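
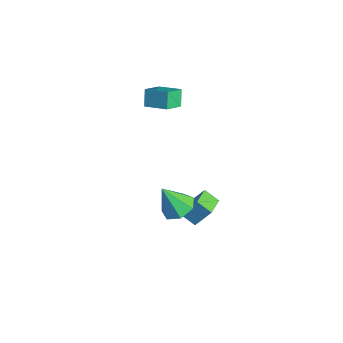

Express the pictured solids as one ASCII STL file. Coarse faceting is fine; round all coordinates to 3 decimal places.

solid 
facet normal -0.514 0.278 0.811
outer loop
vertex -1.605 1.97 4.618
vertex -2.064 3.022 3.966
vertex -2.757 1.182 4.158
endloop
endfacet
facet normal 0.347 -0.797 0.495
outer loop
vertex -2.196 0.878 3.274
vertex -1.605 1.97 4.618
vertex -2.757 1.182 4.158
endloop
endfacet
facet normal -0.515 0.278 0.811
outer loop
vertex -2.757 1.182 4.158
vertex -2.064 3.022 3.966
vertex -3.216 2.233 3.506
endloop
endfacet
facet normal -0.784 -0.536 -0.313
outer loop
vertex -3.216 2.233 3.506
vertex -2.196 0.878 3.274
vertex -2.757 1.182 4.158
endloop
endfacet
facet normal 0.784 0.536 0.313
outer loop
vertex -1.605 1.97 4.618
vertex -1.503 2.718 3.082
vertex -2.064 3.022 3.966
endloop
endfacet
facet normal 0.348 -0.797 0.494
outer loop
vertex -1.044 1.667 3.734
vertex -1.605 1.97 4.618
vertex -2.196 0.878 3.274
endloop
endfacet
facet normal 0.784 0.537 0.313
outer loop
vertex -1.044 1.667 3.734
vertex -1.503 2.718 3.082
vertex -1.605 1.97 4.618
endloop
endfacet
facet normal -0.348 0.796 -0.495
outer loop
vertex -2.064 3.022 3.966
vertex -1.503 2.718 3.082
vertex -3.216 2.233 3.506
endloop
endfacet
facet normal -0.784 -0.536 -0.314
outer loop
vertex -2.655 1.93 2.622
vertex -2.196 0.878 3.274
vertex -3.216 2.233 3.506
endloop
endfacet
facet normal -0.348 0.797 -0.494
outer loop
vertex -3.216 2.233 3.506
vertex -1.503 2.718 3.082
vertex -2.655 1.93 2.622
endloop
endfacet
facet normal 0.514 -0.278 -0.811
outer loop
vertex -2.655 1.93 2.622
vertex -1.044 1.667 3.734
vertex -2.196 0.878 3.274
endloop
endfacet
facet normal 0.514 -0.279 -0.811
outer loop
vertex -1.503 2.718 3.082
vertex -1.044 1.667 3.734
vertex -2.655 1.93 2.622
endloop
endfacet
facet normal 0.221 0.409 -0.885
outer loop
vertex 4.33 -0.141 0.095
vertex 3.404 0.167 0.006
vertex 4.166 0.631 0.411
endloop
endfacet
facet normal 0.766 -0.097 0.636
outer loop
vertex 4.33 -0.141 0.095
vertex 4.166 0.631 0.411
vertex 2.996 -0.587 1.634
endloop
endfacet
facet normal 0.221 0.409 -0.885
outer loop
vertex 4.166 0.631 0.411
vertex 3.404 0.167 0.006
vertex 3.428 1.054 0.422
endloop
endfacet
facet normal 0.306 0.512 0.803
outer loop
vertex 4.166 0.631 0.411
vertex 3.428 1.054 0.422
vertex 2.996 -0.587 1.634
endloop
endfacet
facet normal 0.222 0.409 -0.885
outer loop
vertex 3.428 1.054 0.422
vertex 3.404 0.167 0.006
vertex 2.672 0.808 0.119
endloop
endfacet
facet normal -0.458 0.603 0.653
outer loop
vertex 3.428 1.054 0.422
vertex 2.672 0.808 0.119
vertex 2.996 -0.587 1.634
endloop
endfacet
facet normal 0.222 0.409 -0.885
outer loop
vertex 2.672 0.808 0.119
vertex 3.404 0.167 0.006
vertex 2.467 0.08 -0.269
endloop
endfacet
facet normal -0.948 0.107 0.301
outer loop
vertex 2.672 0.808 0.119
vertex 2.467 0.08 -0.269
vertex 2.996 -0.587 1.634
endloop
endfacet
facet normal 0.222 0.409 -0.885
outer loop
vertex 2.467 0.08 -0.269
vertex 3.404 0.167 0.006
vertex 2.967 -0.583 -0.45
endloop
endfacet
facet normal -0.797 -0.604 0.010
outer loop
vertex 2.467 0.08 -0.269
vertex 2.967 -0.583 -0.45
vertex 2.996 -0.587 1.634
endloop
endfacet
facet normal 0.222 0.409 -0.885
outer loop
vertex 2.967 -0.583 -0.45
vertex 3.404 0.167 0.006
vertex 3.796 -0.682 -0.288
endloop
endfacet
facet normal -0.119 -0.993 -0.000
outer loop
vertex 2.967 -0.583 -0.45
vertex 3.796 -0.682 -0.288
vertex 2.996 -0.587 1.634
endloop
endfacet
facet normal 0.221 0.409 -0.885
outer loop
vertex 3.796 -0.682 -0.288
vertex 3.404 0.167 0.006
vertex 4.33 -0.141 0.095
endloop
endfacet
facet normal 0.578 -0.767 0.278
outer loop
vertex 3.796 -0.682 -0.288
vertex 4.33 -0.141 0.095
vertex 2.996 -0.587 1.634
endloop
endfacet
facet normal -0.684 0.706 -0.182
outer loop
vertex 0.425 2.239 -3.778
vertex 0.868 2.998 -2.502
vertex 1.116 2.766 -4.331
endloop
endfacet
facet normal -0.286 -0.489 -0.824
outer loop
vertex 1.992 1.862 -4.098
vertex 0.425 2.239 -3.778
vertex 1.116 2.766 -4.331
endloop
endfacet
facet normal -0.684 0.706 -0.182
outer loop
vertex 1.116 2.766 -4.331
vertex 0.868 2.998 -2.502
vertex 1.559 3.525 -3.055
endloop
endfacet
facet normal 0.671 0.512 -0.537
outer loop
vertex 1.559 3.525 -3.055
vertex 1.992 1.862 -4.098
vertex 1.116 2.766 -4.331
endloop
endfacet
facet normal -0.671 -0.512 0.537
outer loop
vertex 0.425 2.239 -3.778
vertex 1.744 2.094 -2.269
vertex 0.868 2.998 -2.502
endloop
endfacet
facet normal -0.286 -0.489 -0.824
outer loop
vertex 1.301 1.335 -3.545
vertex 0.425 2.239 -3.778
vertex 1.992 1.862 -4.098
endloop
endfacet
facet normal -0.671 -0.512 0.537
outer loop
vertex 1.301 1.335 -3.545
vertex 1.744 2.094 -2.269
vertex 0.425 2.239 -3.778
endloop
endfacet
facet normal 0.286 0.489 0.824
outer loop
vertex 0.868 2.998 -2.502
vertex 1.744 2.094 -2.269
vertex 1.559 3.525 -3.055
endloop
endfacet
facet normal 0.671 0.512 -0.537
outer loop
vertex 2.435 2.621 -2.822
vertex 1.992 1.862 -4.098
vertex 1.559 3.525 -3.055
endloop
endfacet
facet normal 0.286 0.489 0.824
outer loop
vertex 1.559 3.525 -3.055
vertex 1.744 2.094 -2.269
vertex 2.435 2.621 -2.822
endloop
endfacet
facet normal 0.684 -0.706 0.182
outer loop
vertex 2.435 2.621 -2.822
vertex 1.301 1.335 -3.545
vertex 1.992 1.862 -4.098
endloop
endfacet
facet normal 0.684 -0.706 0.182
outer loop
vertex 1.744 2.094 -2.269
vertex 1.301 1.335 -3.545
vertex 2.435 2.621 -2.822
endloop
endfacet

endsolid


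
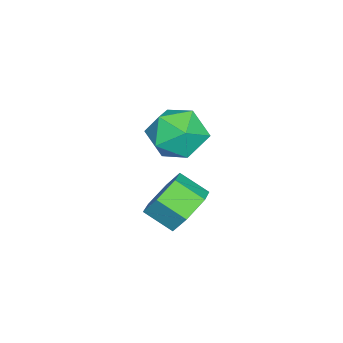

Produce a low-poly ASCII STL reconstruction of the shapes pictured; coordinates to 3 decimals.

solid 
facet normal 0.032 0.844 -0.536
outer loop
vertex 4.522 -2.451 -1.671
vertex 3.837 -2.144 -1.229
vertex 4.644 -1.992 -0.941
endloop
endfacet
facet normal 0.990 -0.102 -0.101
outer loop
vertex 4.522 -2.451 -1.671
vertex 4.644 -1.992 -0.941
vertex 4.487 -3.362 -1.092
endloop
endfacet
facet normal 0.990 -0.102 -0.101
outer loop
vertex 4.487 -3.362 -1.092
vertex 4.644 -1.992 -0.941
vertex 4.609 -2.904 -0.363
endloop
endfacet
facet normal -0.032 -0.844 0.536
outer loop
vertex 4.487 -3.362 -1.092
vertex 4.609 -2.904 -0.363
vertex 3.803 -3.056 -0.651
endloop
endfacet
facet normal 0.032 0.844 -0.536
outer loop
vertex 4.644 -1.992 -0.941
vertex 3.837 -2.144 -1.229
vertex 3.96 -1.686 -0.5
endloop
endfacet
facet normal 0.616 0.404 0.676
outer loop
vertex 4.644 -1.992 -0.941
vertex 3.96 -1.686 -0.5
vertex 4.609 -2.904 -0.363
endloop
endfacet
facet normal 0.617 0.405 0.674
outer loop
vertex 4.609 -2.904 -0.363
vertex 3.96 -1.686 -0.5
vertex 3.925 -2.597 0.079
endloop
endfacet
facet normal -0.032 -0.844 0.536
outer loop
vertex 4.609 -2.904 -0.363
vertex 3.925 -2.597 0.079
vertex 3.803 -3.056 -0.651
endloop
endfacet
facet normal 0.032 0.844 -0.536
outer loop
vertex 3.96 -1.686 -0.5
vertex 3.837 -2.144 -1.229
vertex 3.153 -1.838 -0.788
endloop
endfacet
facet normal -0.373 0.508 0.777
outer loop
vertex 3.96 -1.686 -0.5
vertex 3.153 -1.838 -0.788
vertex 3.925 -2.597 0.079
endloop
endfacet
facet normal -0.373 0.508 0.777
outer loop
vertex 3.925 -2.597 0.079
vertex 3.153 -1.838 -0.788
vertex 3.118 -2.749 -0.209
endloop
endfacet
facet normal -0.032 -0.844 0.536
outer loop
vertex 3.925 -2.597 0.079
vertex 3.118 -2.749 -0.209
vertex 3.803 -3.056 -0.651
endloop
endfacet
facet normal 0.032 0.844 -0.536
outer loop
vertex 3.153 -1.838 -0.788
vertex 3.837 -2.144 -1.229
vertex 3.031 -2.296 -1.517
endloop
endfacet
facet normal -0.990 0.102 0.101
outer loop
vertex 3.153 -1.838 -0.788
vertex 3.031 -2.296 -1.517
vertex 3.118 -2.749 -0.209
endloop
endfacet
facet normal -0.990 0.102 0.101
outer loop
vertex 3.118 -2.749 -0.209
vertex 3.031 -2.296 -1.517
vertex 2.996 -3.208 -0.939
endloop
endfacet
facet normal -0.032 -0.844 0.536
outer loop
vertex 3.118 -2.749 -0.209
vertex 2.996 -3.208 -0.939
vertex 3.803 -3.056 -0.651
endloop
endfacet
facet normal 0.032 0.844 -0.536
outer loop
vertex 3.031 -2.296 -1.517
vertex 3.837 -2.144 -1.229
vertex 3.715 -2.603 -1.959
endloop
endfacet
facet normal -0.617 -0.404 -0.675
outer loop
vertex 3.031 -2.296 -1.517
vertex 3.715 -2.603 -1.959
vertex 2.996 -3.208 -0.939
endloop
endfacet
facet normal -0.617 -0.405 -0.675
outer loop
vertex 2.996 -3.208 -0.939
vertex 3.715 -2.603 -1.959
vertex 3.68 -3.514 -1.38
endloop
endfacet
facet normal -0.032 -0.844 0.536
outer loop
vertex 2.996 -3.208 -0.939
vertex 3.68 -3.514 -1.38
vertex 3.803 -3.056 -0.651
endloop
endfacet
facet normal 0.032 0.844 -0.536
outer loop
vertex 3.715 -2.603 -1.959
vertex 3.837 -2.144 -1.229
vertex 4.522 -2.451 -1.671
endloop
endfacet
facet normal 0.373 -0.508 -0.777
outer loop
vertex 3.715 -2.603 -1.959
vertex 4.522 -2.451 -1.671
vertex 3.68 -3.514 -1.38
endloop
endfacet
facet normal 0.373 -0.508 -0.777
outer loop
vertex 3.68 -3.514 -1.38
vertex 4.522 -2.451 -1.671
vertex 4.487 -3.362 -1.092
endloop
endfacet
facet normal -0.032 -0.844 0.536
outer loop
vertex 3.68 -3.514 -1.38
vertex 4.487 -3.362 -1.092
vertex 3.803 -3.056 -0.651
endloop
endfacet
facet normal -0.579 0.749 -0.323
outer loop
vertex 0.357 -3.242 -1.197
vertex -0.281 -3.368 -0.344
vertex 0.556 -2.699 -0.294
endloop
endfacet
facet normal 0.098 0.843 -0.529
outer loop
vertex 0.357 -3.242 -1.197
vertex 0.556 -2.699 -0.294
vertex 1.365 -3.138 -0.844
endloop
endfacet
facet normal 0.292 0.276 -0.916
outer loop
vertex 0.357 -3.242 -1.197
vertex 1.365 -3.138 -0.844
vertex 1.028 -4.078 -1.235
endloop
endfacet
facet normal -0.265 -0.169 -0.949
outer loop
vertex 0.357 -3.242 -1.197
vertex 1.028 -4.078 -1.235
vertex 0.011 -4.22 -0.926
endloop
endfacet
facet normal -0.803 0.123 -0.583
outer loop
vertex 0.357 -3.242 -1.197
vertex 0.011 -4.22 -0.926
vertex -0.281 -3.368 -0.344
endloop
endfacet
facet normal 0.506 0.861 0.057
outer loop
vertex 1.365 -3.138 -0.844
vertex 0.556 -2.699 -0.294
vertex 1.349 -3.2 0.226
endloop
endfacet
facet normal -0.589 0.708 0.390
outer loop
vertex 0.556 -2.699 -0.294
vertex -0.281 -3.368 -0.344
vertex 0.332 -3.342 0.535
endloop
endfacet
facet normal -0.952 -0.304 -0.032
outer loop
vertex -0.281 -3.368 -0.344
vertex 0.011 -4.22 -0.926
vertex -0.005 -4.282 0.144
endloop
endfacet
facet normal -0.081 -0.777 -0.624
outer loop
vertex 0.011 -4.22 -0.926
vertex 1.028 -4.078 -1.235
vertex 0.804 -4.721 -0.406
endloop
endfacet
facet normal 0.820 -0.057 -0.570
outer loop
vertex 1.028 -4.078 -1.235
vertex 1.365 -3.138 -0.844
vertex 1.641 -4.052 -0.356
endloop
endfacet
facet normal 0.265 0.169 0.949
outer loop
vertex 1.003 -4.178 0.497
vertex 1.349 -3.2 0.226
vertex 0.332 -3.342 0.535
endloop
endfacet
facet normal -0.292 -0.276 0.916
outer loop
vertex 1.003 -4.178 0.497
vertex 0.332 -3.342 0.535
vertex -0.005 -4.282 0.144
endloop
endfacet
facet normal -0.098 -0.843 0.529
outer loop
vertex 1.003 -4.178 0.497
vertex -0.005 -4.282 0.144
vertex 0.804 -4.721 -0.406
endloop
endfacet
facet normal 0.579 -0.749 0.323
outer loop
vertex 1.003 -4.178 0.497
vertex 0.804 -4.721 -0.406
vertex 1.641 -4.052 -0.356
endloop
endfacet
facet normal 0.803 -0.123 0.583
outer loop
vertex 1.003 -4.178 0.497
vertex 1.641 -4.052 -0.356
vertex 1.349 -3.2 0.226
endloop
endfacet
facet normal 0.081 0.777 0.624
outer loop
vertex 0.332 -3.342 0.535
vertex 1.349 -3.2 0.226
vertex 0.556 -2.699 -0.294
endloop
endfacet
facet normal -0.820 0.057 0.570
outer loop
vertex -0.005 -4.282 0.144
vertex 0.332 -3.342 0.535
vertex -0.281 -3.368 -0.344
endloop
endfacet
facet normal -0.506 -0.861 -0.057
outer loop
vertex 0.804 -4.721 -0.406
vertex -0.005 -4.282 0.144
vertex 0.011 -4.22 -0.926
endloop
endfacet
facet normal 0.589 -0.708 -0.390
outer loop
vertex 1.641 -4.052 -0.356
vertex 0.804 -4.721 -0.406
vertex 1.028 -4.078 -1.235
endloop
endfacet
facet normal 0.952 0.304 0.032
outer loop
vertex 1.349 -3.2 0.226
vertex 1.641 -4.052 -0.356
vertex 1.365 -3.138 -0.844
endloop
endfacet

endsolid


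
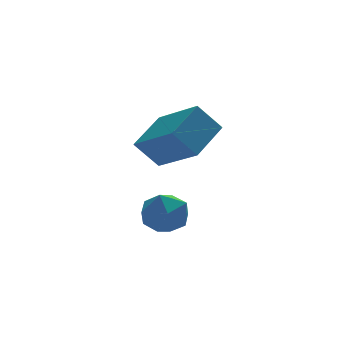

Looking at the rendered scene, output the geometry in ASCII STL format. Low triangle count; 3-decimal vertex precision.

solid 
facet normal -0.718 -0.541 -0.438
outer loop
vertex 2.127 -2.717 2.559
vertex 1.509 -1.186 1.68
vertex 2.831 -2.938 1.677
endloop
endfacet
facet normal 0.331 -0.819 0.469
outer loop
vertex 3.951 -2.094 2.36
vertex 2.127 -2.717 2.559
vertex 2.831 -2.938 1.677
endloop
endfacet
facet normal -0.718 -0.541 -0.437
outer loop
vertex 2.831 -2.938 1.677
vertex 1.509 -1.186 1.68
vertex 2.213 -1.408 0.798
endloop
endfacet
facet normal 0.613 -0.193 -0.766
outer loop
vertex 2.213 -1.408 0.798
vertex 3.951 -2.094 2.36
vertex 2.831 -2.938 1.677
endloop
endfacet
facet normal -0.613 0.193 0.766
outer loop
vertex 2.127 -2.717 2.559
vertex 2.629 -0.342 2.363
vertex 1.509 -1.186 1.68
endloop
endfacet
facet normal 0.331 -0.818 0.470
outer loop
vertex 3.247 -1.872 3.242
vertex 2.127 -2.717 2.559
vertex 3.951 -2.094 2.36
endloop
endfacet
facet normal -0.613 0.193 0.766
outer loop
vertex 3.247 -1.872 3.242
vertex 2.629 -0.342 2.363
vertex 2.127 -2.717 2.559
endloop
endfacet
facet normal -0.330 0.819 -0.470
outer loop
vertex 1.509 -1.186 1.68
vertex 2.629 -0.342 2.363
vertex 2.213 -1.408 0.798
endloop
endfacet
facet normal 0.613 -0.193 -0.766
outer loop
vertex 3.333 -0.563 1.481
vertex 3.951 -2.094 2.36
vertex 2.213 -1.408 0.798
endloop
endfacet
facet normal -0.331 0.818 -0.469
outer loop
vertex 2.213 -1.408 0.798
vertex 2.629 -0.342 2.363
vertex 3.333 -0.563 1.481
endloop
endfacet
facet normal 0.718 0.541 0.437
outer loop
vertex 3.333 -0.563 1.481
vertex 3.247 -1.872 3.242
vertex 3.951 -2.094 2.36
endloop
endfacet
facet normal 0.718 0.541 0.437
outer loop
vertex 2.629 -0.342 2.363
vertex 3.247 -1.872 3.242
vertex 3.333 -0.563 1.481
endloop
endfacet
facet normal 0.104 0.962 0.253
outer loop
vertex 2.353 -1.301 -1.212
vertex 1.767 -1.398 -0.602
vertex 2.589 -1.533 -0.427
endloop
endfacet
facet normal 0.714 0.700 -0.008
outer loop
vertex 2.353 -1.301 -1.212
vertex 2.589 -1.533 -0.427
vertex 2.946 -1.904 -1.106
endloop
endfacet
facet normal 0.586 0.459 -0.667
outer loop
vertex 2.353 -1.301 -1.212
vertex 2.946 -1.904 -1.106
vertex 2.343 -1.999 -1.701
endloop
endfacet
facet normal -0.103 0.572 -0.814
outer loop
vertex 2.353 -1.301 -1.212
vertex 2.343 -1.999 -1.701
vertex 1.615 -1.686 -1.389
endloop
endfacet
facet normal -0.401 0.882 -0.245
outer loop
vertex 2.353 -1.301 -1.212
vertex 1.615 -1.686 -1.389
vertex 1.767 -1.398 -0.602
endloop
endfacet
facet normal 0.906 0.145 0.397
outer loop
vertex 2.946 -1.904 -1.106
vertex 2.589 -1.533 -0.427
vertex 2.725 -2.374 -0.431
endloop
endfacet
facet normal -0.081 0.568 0.819
outer loop
vertex 2.589 -1.533 -0.427
vertex 1.767 -1.398 -0.602
vertex 1.997 -2.061 -0.119
endloop
endfacet
facet normal -0.898 0.440 0.012
outer loop
vertex 1.767 -1.398 -0.602
vertex 1.615 -1.686 -1.389
vertex 1.394 -2.156 -0.714
endloop
endfacet
facet normal -0.416 -0.063 -0.907
outer loop
vertex 1.615 -1.686 -1.389
vertex 2.343 -1.999 -1.701
vertex 1.751 -2.527 -1.393
endloop
endfacet
facet normal 0.700 -0.245 -0.670
outer loop
vertex 2.343 -1.999 -1.701
vertex 2.946 -1.904 -1.106
vertex 2.573 -2.662 -1.218
endloop
endfacet
facet normal 0.103 -0.572 0.814
outer loop
vertex 1.987 -2.759 -0.608
vertex 2.725 -2.374 -0.431
vertex 1.997 -2.061 -0.119
endloop
endfacet
facet normal -0.586 -0.459 0.667
outer loop
vertex 1.987 -2.759 -0.608
vertex 1.997 -2.061 -0.119
vertex 1.394 -2.156 -0.714
endloop
endfacet
facet normal -0.714 -0.700 0.008
outer loop
vertex 1.987 -2.759 -0.608
vertex 1.394 -2.156 -0.714
vertex 1.751 -2.527 -1.393
endloop
endfacet
facet normal -0.104 -0.962 -0.253
outer loop
vertex 1.987 -2.759 -0.608
vertex 1.751 -2.527 -1.393
vertex 2.573 -2.662 -1.218
endloop
endfacet
facet normal 0.401 -0.882 0.245
outer loop
vertex 1.987 -2.759 -0.608
vertex 2.573 -2.662 -1.218
vertex 2.725 -2.374 -0.431
endloop
endfacet
facet normal 0.416 0.063 0.907
outer loop
vertex 1.997 -2.061 -0.119
vertex 2.725 -2.374 -0.431
vertex 2.589 -1.533 -0.427
endloop
endfacet
facet normal -0.700 0.245 0.670
outer loop
vertex 1.394 -2.156 -0.714
vertex 1.997 -2.061 -0.119
vertex 1.767 -1.398 -0.602
endloop
endfacet
facet normal -0.906 -0.145 -0.397
outer loop
vertex 1.751 -2.527 -1.393
vertex 1.394 -2.156 -0.714
vertex 1.615 -1.686 -1.389
endloop
endfacet
facet normal 0.081 -0.568 -0.819
outer loop
vertex 2.573 -2.662 -1.218
vertex 1.751 -2.527 -1.393
vertex 2.343 -1.999 -1.701
endloop
endfacet
facet normal 0.898 -0.440 -0.012
outer loop
vertex 2.725 -2.374 -0.431
vertex 2.573 -2.662 -1.218
vertex 2.946 -1.904 -1.106
endloop
endfacet

endsolid


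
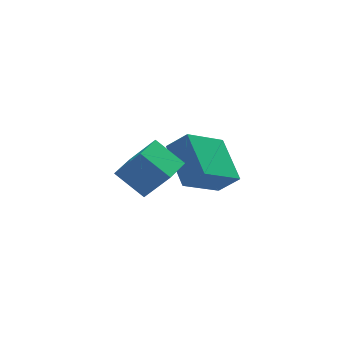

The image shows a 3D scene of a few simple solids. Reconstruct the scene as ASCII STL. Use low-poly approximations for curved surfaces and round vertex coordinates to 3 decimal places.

solid 
facet normal -0.777 -0.390 0.493
outer loop
vertex 1.666 -0.769 -2.815
vertex 1.522 0.583 -1.973
vertex 1.125 -0.452 -3.417
endloop
endfacet
facet normal 0.090 -0.845 -0.526
outer loop
vertex 2.338 0.157 -4.187
vertex 1.666 -0.769 -2.815
vertex 1.125 -0.452 -3.417
endloop
endfacet
facet normal -0.778 -0.390 0.493
outer loop
vertex 1.125 -0.452 -3.417
vertex 1.522 0.583 -1.973
vertex 0.981 0.901 -2.575
endloop
endfacet
facet normal -0.623 0.365 -0.692
outer loop
vertex 0.981 0.901 -2.575
vertex 2.338 0.157 -4.187
vertex 1.125 -0.452 -3.417
endloop
endfacet
facet normal 0.623 -0.365 0.692
outer loop
vertex 1.666 -0.769 -2.815
vertex 2.735 1.192 -2.743
vertex 1.522 0.583 -1.973
endloop
endfacet
facet normal 0.089 -0.845 -0.527
outer loop
vertex 2.879 -0.161 -3.585
vertex 1.666 -0.769 -2.815
vertex 2.338 0.157 -4.187
endloop
endfacet
facet normal 0.622 -0.365 0.693
outer loop
vertex 2.879 -0.161 -3.585
vertex 2.735 1.192 -2.743
vertex 1.666 -0.769 -2.815
endloop
endfacet
facet normal -0.090 0.845 0.527
outer loop
vertex 1.522 0.583 -1.973
vertex 2.735 1.192 -2.743
vertex 0.981 0.901 -2.575
endloop
endfacet
facet normal -0.622 0.365 -0.692
outer loop
vertex 2.194 1.509 -3.345
vertex 2.338 0.157 -4.187
vertex 0.981 0.901 -2.575
endloop
endfacet
facet normal -0.090 0.846 0.526
outer loop
vertex 0.981 0.901 -2.575
vertex 2.735 1.192 -2.743
vertex 2.194 1.509 -3.345
endloop
endfacet
facet normal 0.778 0.390 -0.493
outer loop
vertex 2.194 1.509 -3.345
vertex 2.879 -0.161 -3.585
vertex 2.338 0.157 -4.187
endloop
endfacet
facet normal 0.778 0.390 -0.493
outer loop
vertex 2.735 1.192 -2.743
vertex 2.879 -0.161 -3.585
vertex 2.194 1.509 -3.345
endloop
endfacet
facet normal -0.613 0.480 0.628
outer loop
vertex -0.554 -2.573 -0.603
vertex 0.056 -1.72 -0.659
vertex -1.176 -2.188 -1.504
endloop
endfacet
facet normal -0.581 -0.812 0.054
outer loop
vertex -0.496 -2.72 -2.201
vertex -0.554 -2.573 -0.603
vertex -1.176 -2.188 -1.504
endloop
endfacet
facet normal -0.613 0.480 0.628
outer loop
vertex -1.176 -2.188 -1.504
vertex 0.056 -1.72 -0.659
vertex -0.566 -1.335 -1.56
endloop
endfacet
facet normal -0.536 0.332 -0.776
outer loop
vertex -0.566 -1.335 -1.56
vertex -0.496 -2.72 -2.201
vertex -1.176 -2.188 -1.504
endloop
endfacet
facet normal 0.536 -0.332 0.776
outer loop
vertex -0.554 -2.573 -0.603
vertex 0.736 -2.252 -1.356
vertex 0.056 -1.72 -0.659
endloop
endfacet
facet normal -0.581 -0.812 0.054
outer loop
vertex 0.126 -3.105 -1.3
vertex -0.554 -2.573 -0.603
vertex -0.496 -2.72 -2.201
endloop
endfacet
facet normal 0.536 -0.332 0.776
outer loop
vertex 0.126 -3.105 -1.3
vertex 0.736 -2.252 -1.356
vertex -0.554 -2.573 -0.603
endloop
endfacet
facet normal 0.581 0.812 -0.054
outer loop
vertex 0.056 -1.72 -0.659
vertex 0.736 -2.252 -1.356
vertex -0.566 -1.335 -1.56
endloop
endfacet
facet normal -0.536 0.332 -0.776
outer loop
vertex 0.114 -1.867 -2.257
vertex -0.496 -2.72 -2.201
vertex -0.566 -1.335 -1.56
endloop
endfacet
facet normal 0.581 0.812 -0.054
outer loop
vertex -0.566 -1.335 -1.56
vertex 0.736 -2.252 -1.356
vertex 0.114 -1.867 -2.257
endloop
endfacet
facet normal 0.613 -0.480 -0.628
outer loop
vertex 0.114 -1.867 -2.257
vertex 0.126 -3.105 -1.3
vertex -0.496 -2.72 -2.201
endloop
endfacet
facet normal 0.613 -0.480 -0.628
outer loop
vertex 0.736 -2.252 -1.356
vertex 0.126 -3.105 -1.3
vertex 0.114 -1.867 -2.257
endloop
endfacet

endsolid


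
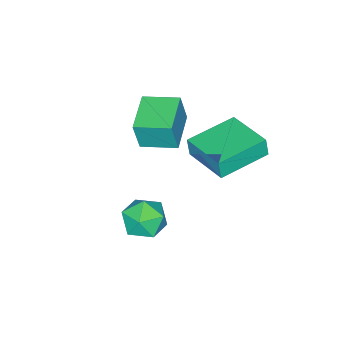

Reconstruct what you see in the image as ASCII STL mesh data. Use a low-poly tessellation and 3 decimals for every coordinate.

solid 
facet normal -0.952 0.302 0.053
outer loop
vertex -1.498 1.845 1.736
vertex -0.907 3.662 2.013
vertex -1.503 1.969 0.936
endloop
endfacet
facet normal -0.306 -0.941 -0.144
outer loop
vertex 0.487 1.338 0.827
vertex -1.498 1.845 1.736
vertex -1.503 1.969 0.936
endloop
endfacet
facet normal -0.952 0.302 0.052
outer loop
vertex -1.503 1.969 0.936
vertex -0.907 3.662 2.013
vertex -0.912 3.785 1.212
endloop
endfacet
facet normal -0.006 0.152 -0.988
outer loop
vertex -0.912 3.785 1.212
vertex 0.487 1.338 0.827
vertex -1.503 1.969 0.936
endloop
endfacet
facet normal 0.006 -0.153 0.988
outer loop
vertex -1.498 1.845 1.736
vertex 1.083 3.031 1.904
vertex -0.907 3.662 2.013
endloop
endfacet
facet normal -0.306 -0.941 -0.143
outer loop
vertex 0.492 1.215 1.628
vertex -1.498 1.845 1.736
vertex 0.487 1.338 0.827
endloop
endfacet
facet normal 0.006 -0.152 0.988
outer loop
vertex 0.492 1.215 1.628
vertex 1.083 3.031 1.904
vertex -1.498 1.845 1.736
endloop
endfacet
facet normal 0.306 0.941 0.143
outer loop
vertex -0.907 3.662 2.013
vertex 1.083 3.031 1.904
vertex -0.912 3.785 1.212
endloop
endfacet
facet normal -0.005 0.152 -0.988
outer loop
vertex 1.078 3.155 1.104
vertex 0.487 1.338 0.827
vertex -0.912 3.785 1.212
endloop
endfacet
facet normal 0.306 0.941 0.144
outer loop
vertex -0.912 3.785 1.212
vertex 1.083 3.031 1.904
vertex 1.078 3.155 1.104
endloop
endfacet
facet normal 0.952 -0.302 -0.052
outer loop
vertex 1.078 3.155 1.104
vertex 0.492 1.215 1.628
vertex 0.487 1.338 0.827
endloop
endfacet
facet normal 0.952 -0.302 -0.053
outer loop
vertex 1.083 3.031 1.904
vertex 0.492 1.215 1.628
vertex 1.078 3.155 1.104
endloop
endfacet
facet normal 0.169 0.418 0.893
outer loop
vertex 2.264 1.507 -1.358
vertex 2.296 0.639 -0.958
vertex 3.096 1.04 -1.297
endloop
endfacet
facet normal 0.434 0.822 0.368
outer loop
vertex 2.264 1.507 -1.358
vertex 3.096 1.04 -1.297
vertex 2.873 1.516 -2.096
endloop
endfacet
facet normal -0.101 0.992 -0.072
outer loop
vertex 2.264 1.507 -1.358
vertex 2.873 1.516 -2.096
vertex 1.935 1.409 -2.251
endloop
endfacet
facet normal -0.697 0.694 0.181
outer loop
vertex 2.264 1.507 -1.358
vertex 1.935 1.409 -2.251
vertex 1.578 0.867 -1.548
endloop
endfacet
facet normal -0.531 0.338 0.777
outer loop
vertex 2.264 1.507 -1.358
vertex 1.578 0.867 -1.548
vertex 2.296 0.639 -0.958
endloop
endfacet
facet normal 0.904 0.428 0.003
outer loop
vertex 2.873 1.516 -2.096
vertex 3.096 1.04 -1.297
vertex 3.282 0.653 -2.152
endloop
endfacet
facet normal 0.474 -0.226 0.851
outer loop
vertex 3.096 1.04 -1.297
vertex 2.296 0.639 -0.958
vertex 2.925 0.111 -1.449
endloop
endfacet
facet normal -0.658 -0.355 0.664
outer loop
vertex 2.296 0.639 -0.958
vertex 1.578 0.867 -1.548
vertex 1.987 0.004 -1.604
endloop
endfacet
facet normal -0.928 0.220 -0.301
outer loop
vertex 1.578 0.867 -1.548
vertex 1.935 1.409 -2.251
vertex 1.764 0.48 -2.403
endloop
endfacet
facet normal 0.037 0.704 -0.709
outer loop
vertex 1.935 1.409 -2.251
vertex 2.873 1.516 -2.096
vertex 2.564 0.881 -2.742
endloop
endfacet
facet normal 0.697 -0.694 -0.181
outer loop
vertex 2.596 0.013 -2.342
vertex 3.282 0.653 -2.152
vertex 2.925 0.111 -1.449
endloop
endfacet
facet normal 0.101 -0.992 0.072
outer loop
vertex 2.596 0.013 -2.342
vertex 2.925 0.111 -1.449
vertex 1.987 0.004 -1.604
endloop
endfacet
facet normal -0.434 -0.822 -0.368
outer loop
vertex 2.596 0.013 -2.342
vertex 1.987 0.004 -1.604
vertex 1.764 0.48 -2.403
endloop
endfacet
facet normal -0.169 -0.418 -0.893
outer loop
vertex 2.596 0.013 -2.342
vertex 1.764 0.48 -2.403
vertex 2.564 0.881 -2.742
endloop
endfacet
facet normal 0.531 -0.338 -0.777
outer loop
vertex 2.596 0.013 -2.342
vertex 2.564 0.881 -2.742
vertex 3.282 0.653 -2.152
endloop
endfacet
facet normal 0.928 -0.220 0.301
outer loop
vertex 2.925 0.111 -1.449
vertex 3.282 0.653 -2.152
vertex 3.096 1.04 -1.297
endloop
endfacet
facet normal -0.037 -0.704 0.709
outer loop
vertex 1.987 0.004 -1.604
vertex 2.925 0.111 -1.449
vertex 2.296 0.639 -0.958
endloop
endfacet
facet normal -0.904 -0.428 -0.003
outer loop
vertex 1.764 0.48 -2.403
vertex 1.987 0.004 -1.604
vertex 1.578 0.867 -1.548
endloop
endfacet
facet normal -0.474 0.226 -0.851
outer loop
vertex 2.564 0.881 -2.742
vertex 1.764 0.48 -2.403
vertex 1.935 1.409 -2.251
endloop
endfacet
facet normal 0.658 0.355 -0.664
outer loop
vertex 3.282 0.653 -2.152
vertex 2.564 0.881 -2.742
vertex 2.873 1.516 -2.096
endloop
endfacet
facet normal -0.893 -0.435 0.114
outer loop
vertex -1.426 -2.316 0.467
vertex -2.045 -0.982 0.71
vertex -1.663 -2.181 -0.876
endloop
endfacet
facet normal 0.415 -0.895 -0.163
outer loop
vertex -0.135 -1.438 -1.07
vertex -1.426 -2.316 0.467
vertex -1.663 -2.181 -0.876
endloop
endfacet
facet normal -0.893 -0.435 0.113
outer loop
vertex -1.663 -2.181 -0.876
vertex -2.045 -0.982 0.71
vertex -2.281 -0.847 -0.632
endloop
endfacet
facet normal -0.173 0.099 -0.980
outer loop
vertex -2.281 -0.847 -0.632
vertex -0.135 -1.438 -1.07
vertex -1.663 -2.181 -0.876
endloop
endfacet
facet normal 0.172 -0.099 0.980
outer loop
vertex -1.426 -2.316 0.467
vertex -0.517 -0.239 0.516
vertex -2.045 -0.982 0.71
endloop
endfacet
facet normal 0.415 -0.895 -0.163
outer loop
vertex 0.101 -1.573 0.272
vertex -1.426 -2.316 0.467
vertex -0.135 -1.438 -1.07
endloop
endfacet
facet normal 0.173 -0.099 0.980
outer loop
vertex 0.101 -1.573 0.272
vertex -0.517 -0.239 0.516
vertex -1.426 -2.316 0.467
endloop
endfacet
facet normal -0.415 0.895 0.163
outer loop
vertex -2.045 -0.982 0.71
vertex -0.517 -0.239 0.516
vertex -2.281 -0.847 -0.632
endloop
endfacet
facet normal -0.173 0.098 -0.980
outer loop
vertex -0.754 -0.104 -0.827
vertex -0.135 -1.438 -1.07
vertex -2.281 -0.847 -0.632
endloop
endfacet
facet normal -0.415 0.895 0.163
outer loop
vertex -2.281 -0.847 -0.632
vertex -0.517 -0.239 0.516
vertex -0.754 -0.104 -0.827
endloop
endfacet
facet normal 0.893 0.435 -0.113
outer loop
vertex -0.754 -0.104 -0.827
vertex 0.101 -1.573 0.272
vertex -0.135 -1.438 -1.07
endloop
endfacet
facet normal 0.893 0.435 -0.114
outer loop
vertex -0.517 -0.239 0.516
vertex 0.101 -1.573 0.272
vertex -0.754 -0.104 -0.827
endloop
endfacet

endsolid


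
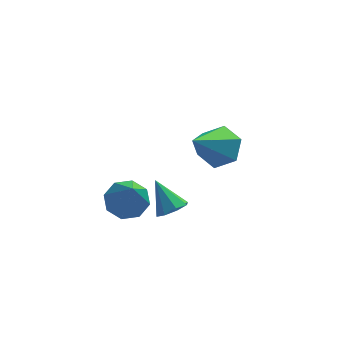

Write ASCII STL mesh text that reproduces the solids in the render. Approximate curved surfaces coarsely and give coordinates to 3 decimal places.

solid 
facet normal 0.363 -0.545 -0.756
outer loop
vertex 2.842 0.433 1.023
vertex 2.357 0.239 0.93
vertex 2.632 0.659 0.759
endloop
endfacet
facet normal 0.569 0.791 0.225
outer loop
vertex 2.842 0.433 1.023
vertex 2.632 0.659 0.759
vertex 1.943 0.861 1.79
endloop
endfacet
facet normal 0.365 -0.546 -0.754
outer loop
vertex 2.632 0.659 0.759
vertex 2.357 0.239 0.93
vertex 2.262 0.638 0.595
endloop
endfacet
facet normal 0.023 0.984 -0.178
outer loop
vertex 2.632 0.659 0.759
vertex 2.262 0.638 0.595
vertex 1.943 0.861 1.79
endloop
endfacet
facet normal 0.365 -0.546 -0.754
outer loop
vertex 2.262 0.638 0.595
vertex 2.357 0.239 0.93
vertex 1.948 0.384 0.627
endloop
endfacet
facet normal -0.618 0.726 -0.301
outer loop
vertex 2.262 0.638 0.595
vertex 1.948 0.384 0.627
vertex 1.943 0.861 1.79
endloop
endfacet
facet normal 0.365 -0.546 -0.754
outer loop
vertex 1.948 0.384 0.627
vertex 2.357 0.239 0.93
vertex 1.873 0.045 0.836
endloop
endfacet
facet normal -0.982 0.171 -0.075
outer loop
vertex 1.948 0.384 0.627
vertex 1.873 0.045 0.836
vertex 1.943 0.861 1.79
endloop
endfacet
facet normal 0.365 -0.545 -0.754
outer loop
vertex 1.873 0.045 0.836
vertex 2.357 0.239 0.93
vertex 2.083 -0.181 1.101
endloop
endfacet
facet normal -0.856 -0.360 0.371
outer loop
vertex 1.873 0.045 0.836
vertex 2.083 -0.181 1.101
vertex 1.943 0.861 1.79
endloop
endfacet
facet normal 0.364 -0.545 -0.755
outer loop
vertex 2.083 -0.181 1.101
vertex 2.357 0.239 0.93
vertex 2.453 -0.161 1.265
endloop
endfacet
facet normal -0.313 -0.553 0.772
outer loop
vertex 2.083 -0.181 1.101
vertex 2.453 -0.161 1.265
vertex 1.943 0.861 1.79
endloop
endfacet
facet normal 0.365 -0.545 -0.755
outer loop
vertex 2.453 -0.161 1.265
vertex 2.357 0.239 0.93
vertex 2.767 0.094 1.233
endloop
endfacet
facet normal 0.331 -0.295 0.896
outer loop
vertex 2.453 -0.161 1.265
vertex 2.767 0.094 1.233
vertex 1.943 0.861 1.79
endloop
endfacet
facet normal 0.364 -0.547 -0.754
outer loop
vertex 2.767 0.094 1.233
vertex 2.357 0.239 0.93
vertex 2.842 0.433 1.023
endloop
endfacet
facet normal 0.695 0.261 0.670
outer loop
vertex 2.767 0.094 1.233
vertex 2.842 0.433 1.023
vertex 1.943 0.861 1.79
endloop
endfacet
facet normal -0.016 0.596 -0.803
outer loop
vertex 1.655 -0.194 1.689
vertex 1.012 -0.023 1.829
vertex 1.623 0.223 1.999
endloop
endfacet
facet normal 0.963 -0.109 0.246
outer loop
vertex 1.655 -0.194 1.689
vertex 1.623 0.223 1.999
vertex 1.048 -1.317 3.571
endloop
endfacet
facet normal -0.017 0.597 -0.802
outer loop
vertex 1.623 0.223 1.999
vertex 1.012 -0.023 1.829
vertex 1.233 0.495 2.21
endloop
endfacet
facet normal 0.640 0.418 0.644
outer loop
vertex 1.623 0.223 1.999
vertex 1.233 0.495 2.21
vertex 1.048 -1.317 3.571
endloop
endfacet
facet normal -0.016 0.597 -0.802
outer loop
vertex 1.233 0.495 2.21
vertex 1.012 -0.023 1.829
vertex 0.714 0.465 2.198
endloop
endfacet
facet normal -0.053 0.603 0.796
outer loop
vertex 1.233 0.495 2.21
vertex 0.714 0.465 2.198
vertex 1.048 -1.317 3.571
endloop
endfacet
facet normal -0.017 0.596 -0.803
outer loop
vertex 0.714 0.465 2.198
vertex 1.012 -0.023 1.829
vertex 0.369 0.148 1.97
endloop
endfacet
facet normal -0.715 0.338 0.612
outer loop
vertex 0.714 0.465 2.198
vertex 0.369 0.148 1.97
vertex 1.048 -1.317 3.571
endloop
endfacet
facet normal -0.017 0.597 -0.802
outer loop
vertex 0.369 0.148 1.97
vertex 1.012 -0.023 1.829
vertex 0.401 -0.269 1.659
endloop
endfacet
facet normal -0.954 -0.223 0.201
outer loop
vertex 0.369 0.148 1.97
vertex 0.401 -0.269 1.659
vertex 1.048 -1.317 3.571
endloop
endfacet
facet normal -0.017 0.596 -0.803
outer loop
vertex 0.401 -0.269 1.659
vertex 1.012 -0.023 1.829
vertex 0.791 -0.541 1.449
endloop
endfacet
facet normal -0.630 -0.751 -0.198
outer loop
vertex 0.401 -0.269 1.659
vertex 0.791 -0.541 1.449
vertex 1.048 -1.317 3.571
endloop
endfacet
facet normal -0.017 0.596 -0.803
outer loop
vertex 0.791 -0.541 1.449
vertex 1.012 -0.023 1.829
vertex 1.31 -0.51 1.461
endloop
endfacet
facet normal 0.064 -0.935 -0.350
outer loop
vertex 0.791 -0.541 1.449
vertex 1.31 -0.51 1.461
vertex 1.048 -1.317 3.571
endloop
endfacet
facet normal -0.016 0.597 -0.802
outer loop
vertex 1.31 -0.51 1.461
vertex 1.012 -0.023 1.829
vertex 1.655 -0.194 1.689
endloop
endfacet
facet normal 0.724 -0.670 -0.166
outer loop
vertex 1.31 -0.51 1.461
vertex 1.655 -0.194 1.689
vertex 1.048 -1.317 3.571
endloop
endfacet
facet normal 0.537 0.497 -0.682
outer loop
vertex 4.822 2.798 1.606
vertex 4.173 2.937 1.196
vertex 4.404 3.441 1.745
endloop
endfacet
facet normal 0.421 0.078 0.904
outer loop
vertex 4.822 2.798 1.606
vertex 4.404 3.441 1.745
vertex 3.207 2.043 2.424
endloop
endfacet
facet normal 0.537 0.497 -0.682
outer loop
vertex 4.404 3.441 1.745
vertex 4.173 2.937 1.196
vertex 3.755 3.58 1.335
endloop
endfacet
facet normal -0.319 0.621 0.716
outer loop
vertex 4.404 3.441 1.745
vertex 3.755 3.58 1.335
vertex 3.207 2.043 2.424
endloop
endfacet
facet normal 0.537 0.497 -0.682
outer loop
vertex 3.755 3.58 1.335
vertex 4.173 2.937 1.196
vertex 3.524 3.076 0.786
endloop
endfacet
facet normal -0.928 0.368 0.053
outer loop
vertex 3.755 3.58 1.335
vertex 3.524 3.076 0.786
vertex 3.207 2.043 2.424
endloop
endfacet
facet normal 0.537 0.496 -0.682
outer loop
vertex 3.524 3.076 0.786
vertex 4.173 2.937 1.196
vertex 3.943 2.433 0.648
endloop
endfacet
facet normal -0.798 -0.429 -0.425
outer loop
vertex 3.524 3.076 0.786
vertex 3.943 2.433 0.648
vertex 3.207 2.043 2.424
endloop
endfacet
facet normal 0.536 0.497 -0.682
outer loop
vertex 3.943 2.433 0.648
vertex 4.173 2.937 1.196
vertex 4.592 2.294 1.057
endloop
endfacet
facet normal -0.058 -0.970 -0.237
outer loop
vertex 3.943 2.433 0.648
vertex 4.592 2.294 1.057
vertex 3.207 2.043 2.424
endloop
endfacet
facet normal 0.537 0.497 -0.681
outer loop
vertex 4.592 2.294 1.057
vertex 4.173 2.937 1.196
vertex 4.822 2.798 1.606
endloop
endfacet
facet normal 0.551 -0.717 0.427
outer loop
vertex 4.592 2.294 1.057
vertex 4.822 2.798 1.606
vertex 3.207 2.043 2.424
endloop
endfacet

endsolid


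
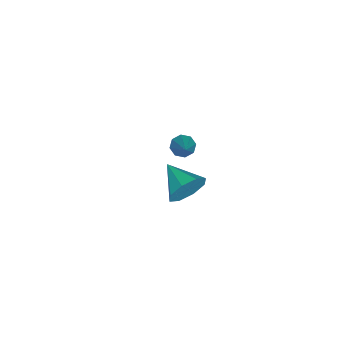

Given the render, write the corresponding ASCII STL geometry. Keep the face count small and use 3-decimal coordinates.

solid 
facet normal 0.575 0.769 -0.278
outer loop
vertex -0.168 2.941 -2.38
vertex -0.708 3.038 -3.228
vertex -0.769 3.421 -2.296
endloop
endfacet
facet normal -0.051 -0.233 0.971
outer loop
vertex -0.168 2.941 -2.38
vertex -0.769 3.421 -2.296
vertex -1.692 1.722 -2.752
endloop
endfacet
facet normal 0.575 0.769 -0.279
outer loop
vertex -0.769 3.421 -2.296
vertex -0.708 3.038 -3.228
vertex -1.334 3.676 -2.758
endloop
endfacet
facet normal -0.598 0.112 0.793
outer loop
vertex -0.769 3.421 -2.296
vertex -1.334 3.676 -2.758
vertex -1.692 1.722 -2.752
endloop
endfacet
facet normal 0.575 0.769 -0.279
outer loop
vertex -1.334 3.676 -2.758
vertex -0.708 3.038 -3.228
vertex -1.532 3.557 -3.495
endloop
endfacet
facet normal -0.957 0.176 0.229
outer loop
vertex -1.334 3.676 -2.758
vertex -1.532 3.557 -3.495
vertex -1.692 1.722 -2.752
endloop
endfacet
facet normal 0.575 0.769 -0.279
outer loop
vertex -1.532 3.557 -3.495
vertex -0.708 3.038 -3.228
vertex -1.248 3.134 -4.076
endloop
endfacet
facet normal -0.917 -0.078 -0.391
outer loop
vertex -1.532 3.557 -3.495
vertex -1.248 3.134 -4.076
vertex -1.692 1.722 -2.752
endloop
endfacet
facet normal 0.575 0.769 -0.279
outer loop
vertex -1.248 3.134 -4.076
vertex -0.708 3.038 -3.228
vertex -0.647 2.654 -4.161
endloop
endfacet
facet normal -0.501 -0.503 -0.704
outer loop
vertex -1.248 3.134 -4.076
vertex -0.647 2.654 -4.161
vertex -1.692 1.722 -2.752
endloop
endfacet
facet normal 0.576 0.769 -0.279
outer loop
vertex -0.647 2.654 -4.161
vertex -0.708 3.038 -3.228
vertex -0.083 2.399 -3.699
endloop
endfacet
facet normal 0.047 -0.849 -0.526
outer loop
vertex -0.647 2.654 -4.161
vertex -0.083 2.399 -3.699
vertex -1.692 1.722 -2.752
endloop
endfacet
facet normal 0.576 0.769 -0.279
outer loop
vertex -0.083 2.399 -3.699
vertex -0.708 3.038 -3.228
vertex 0.116 2.518 -2.961
endloop
endfacet
facet normal 0.406 -0.913 0.038
outer loop
vertex -0.083 2.399 -3.699
vertex 0.116 2.518 -2.961
vertex -1.692 1.722 -2.752
endloop
endfacet
facet normal 0.575 0.769 -0.279
outer loop
vertex 0.116 2.518 -2.961
vertex -0.708 3.038 -3.228
vertex -0.168 2.941 -2.38
endloop
endfacet
facet normal 0.366 -0.658 0.658
outer loop
vertex 0.116 2.518 -2.961
vertex -0.168 2.941 -2.38
vertex -1.692 1.722 -2.752
endloop
endfacet
facet normal -0.691 -0.304 -0.655
outer loop
vertex 1.317 3.138 1.587
vertex 0.907 3.35 1.921
vertex 1.223 3.554 1.493
endloop
endfacet
facet normal 0.854 0.076 -0.515
outer loop
vertex 1.317 3.138 1.587
vertex 1.223 3.554 1.493
vertex 2.173 3.91 3.119
endloop
endfacet
facet normal -0.691 -0.305 -0.656
outer loop
vertex 1.223 3.554 1.493
vertex 0.907 3.35 1.921
vertex 0.944 3.85 1.649
endloop
endfacet
facet normal 0.513 0.725 -0.459
outer loop
vertex 1.223 3.554 1.493
vertex 0.944 3.85 1.649
vertex 2.173 3.91 3.119
endloop
endfacet
facet normal -0.691 -0.305 -0.655
outer loop
vertex 0.944 3.85 1.649
vertex 0.907 3.35 1.921
vertex 0.643 3.853 1.965
endloop
endfacet
facet normal -0.018 1.000 -0.026
outer loop
vertex 0.944 3.85 1.649
vertex 0.643 3.853 1.965
vertex 2.173 3.91 3.119
endloop
endfacet
facet normal -0.692 -0.306 -0.653
outer loop
vertex 0.643 3.853 1.965
vertex 0.907 3.35 1.921
vertex 0.497 3.562 2.256
endloop
endfacet
facet normal -0.424 0.738 0.525
outer loop
vertex 0.643 3.853 1.965
vertex 0.497 3.562 2.256
vertex 2.173 3.91 3.119
endloop
endfacet
facet normal -0.692 -0.305 -0.654
outer loop
vertex 0.497 3.562 2.256
vertex 0.907 3.35 1.921
vertex 0.591 3.147 2.35
endloop
endfacet
facet normal -0.471 0.092 0.877
outer loop
vertex 0.497 3.562 2.256
vertex 0.591 3.147 2.35
vertex 2.173 3.91 3.119
endloop
endfacet
facet normal -0.691 -0.307 -0.654
outer loop
vertex 0.591 3.147 2.35
vertex 0.907 3.35 1.921
vertex 0.871 2.851 2.193
endloop
endfacet
facet normal -0.130 -0.558 0.820
outer loop
vertex 0.591 3.147 2.35
vertex 0.871 2.851 2.193
vertex 2.173 3.91 3.119
endloop
endfacet
facet normal -0.692 -0.306 -0.653
outer loop
vertex 0.871 2.851 2.193
vertex 0.907 3.35 1.921
vertex 1.171 2.847 1.877
endloop
endfacet
facet normal 0.399 -0.830 0.389
outer loop
vertex 0.871 2.851 2.193
vertex 1.171 2.847 1.877
vertex 2.173 3.91 3.119
endloop
endfacet
facet normal -0.691 -0.306 -0.655
outer loop
vertex 1.171 2.847 1.877
vertex 0.907 3.35 1.921
vertex 1.317 3.138 1.587
endloop
endfacet
facet normal 0.806 -0.568 -0.164
outer loop
vertex 1.171 2.847 1.877
vertex 1.317 3.138 1.587
vertex 2.173 3.91 3.119
endloop
endfacet

endsolid


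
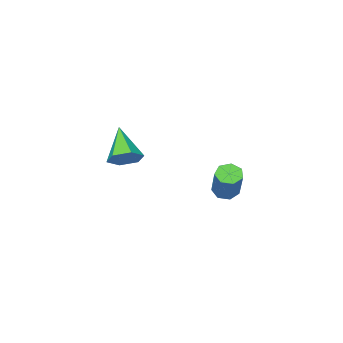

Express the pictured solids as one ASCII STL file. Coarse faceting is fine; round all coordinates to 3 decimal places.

solid 
facet normal -0.386 -0.584 -0.714
outer loop
vertex -1.389 0.699 -2.927
vertex -1.885 1.02 -2.921
vertex -1.4 1.099 -3.248
endloop
endfacet
facet normal 0.922 -0.227 -0.314
outer loop
vertex -1.389 0.699 -2.927
vertex -1.4 1.099 -3.248
vertex -0.62 1.86 -1.506
endloop
endfacet
facet normal 0.922 -0.226 -0.314
outer loop
vertex -0.62 1.86 -1.506
vertex -1.4 1.099 -3.248
vertex -0.631 2.259 -1.826
endloop
endfacet
facet normal 0.387 0.583 0.714
outer loop
vertex -0.62 1.86 -1.506
vertex -0.631 2.259 -1.826
vertex -1.115 2.18 -1.499
endloop
endfacet
facet normal -0.387 -0.583 -0.714
outer loop
vertex -1.4 1.099 -3.248
vertex -1.885 1.02 -2.921
vertex -1.775 1.438 -3.322
endloop
endfacet
facet normal 0.559 0.469 -0.684
outer loop
vertex -1.4 1.099 -3.248
vertex -1.775 1.438 -3.322
vertex -0.631 2.259 -1.826
endloop
endfacet
facet normal 0.559 0.468 -0.684
outer loop
vertex -0.631 2.259 -1.826
vertex -1.775 1.438 -3.322
vertex -1.006 2.599 -1.9
endloop
endfacet
facet normal 0.387 0.583 0.714
outer loop
vertex -0.631 2.259 -1.826
vertex -1.006 2.599 -1.9
vertex -1.115 2.18 -1.499
endloop
endfacet
facet normal -0.387 -0.583 -0.714
outer loop
vertex -1.775 1.438 -3.322
vertex -1.885 1.02 -2.921
vertex -2.233 1.463 -3.094
endloop
endfacet
facet normal -0.225 0.811 -0.540
outer loop
vertex -1.775 1.438 -3.322
vertex -2.233 1.463 -3.094
vertex -1.006 2.599 -1.9
endloop
endfacet
facet normal -0.225 0.811 -0.540
outer loop
vertex -1.006 2.599 -1.9
vertex -2.233 1.463 -3.094
vertex -1.464 2.624 -1.672
endloop
endfacet
facet normal 0.387 0.583 0.714
outer loop
vertex -1.006 2.599 -1.9
vertex -1.464 2.624 -1.672
vertex -1.115 2.18 -1.499
endloop
endfacet
facet normal -0.387 -0.583 -0.715
outer loop
vertex -2.233 1.463 -3.094
vertex -1.885 1.02 -2.921
vertex -2.429 1.154 -2.736
endloop
endfacet
facet normal -0.839 0.544 0.010
outer loop
vertex -2.233 1.463 -3.094
vertex -2.429 1.154 -2.736
vertex -1.464 2.624 -1.672
endloop
endfacet
facet normal -0.840 0.543 0.012
outer loop
vertex -1.464 2.624 -1.672
vertex -2.429 1.154 -2.736
vertex -1.659 2.314 -1.314
endloop
endfacet
facet normal 0.387 0.582 0.715
outer loop
vertex -1.464 2.624 -1.672
vertex -1.659 2.314 -1.314
vertex -1.115 2.18 -1.499
endloop
endfacet
facet normal -0.387 -0.583 -0.715
outer loop
vertex -2.429 1.154 -2.736
vertex -1.885 1.02 -2.921
vertex -2.214 0.743 -2.517
endloop
endfacet
facet normal -0.821 -0.134 0.554
outer loop
vertex -2.429 1.154 -2.736
vertex -2.214 0.743 -2.517
vertex -1.659 2.314 -1.314
endloop
endfacet
facet normal -0.822 -0.133 0.554
outer loop
vertex -1.659 2.314 -1.314
vertex -2.214 0.743 -2.517
vertex -1.445 1.904 -1.095
endloop
endfacet
facet normal 0.387 0.583 0.714
outer loop
vertex -1.659 2.314 -1.314
vertex -1.445 1.904 -1.095
vertex -1.115 2.18 -1.499
endloop
endfacet
facet normal -0.386 -0.583 -0.715
outer loop
vertex -2.214 0.743 -2.517
vertex -1.885 1.02 -2.921
vertex -1.752 0.541 -2.602
endloop
endfacet
facet normal -0.185 -0.710 0.680
outer loop
vertex -2.214 0.743 -2.517
vertex -1.752 0.541 -2.602
vertex -1.445 1.904 -1.095
endloop
endfacet
facet normal -0.185 -0.710 0.680
outer loop
vertex -1.445 1.904 -1.095
vertex -1.752 0.541 -2.602
vertex -0.982 1.702 -1.18
endloop
endfacet
facet normal 0.386 0.584 0.714
outer loop
vertex -1.445 1.904 -1.095
vertex -0.982 1.702 -1.18
vertex -1.115 2.18 -1.499
endloop
endfacet
facet normal -0.386 -0.583 -0.715
outer loop
vertex -1.752 0.541 -2.602
vertex -1.885 1.02 -2.921
vertex -1.389 0.699 -2.927
endloop
endfacet
facet normal 0.590 -0.752 0.294
outer loop
vertex -1.752 0.541 -2.602
vertex -1.389 0.699 -2.927
vertex -0.982 1.702 -1.18
endloop
endfacet
facet normal 0.592 -0.751 0.293
outer loop
vertex -0.982 1.702 -1.18
vertex -1.389 0.699 -2.927
vertex -0.62 1.86 -1.506
endloop
endfacet
facet normal 0.388 0.584 0.713
outer loop
vertex -0.982 1.702 -1.18
vertex -0.62 1.86 -1.506
vertex -1.115 2.18 -1.499
endloop
endfacet
facet normal 0.289 0.644 -0.709
outer loop
vertex 0.864 -3.512 -2.123
vertex 0.248 -3.023 -1.93
vertex 0.964 -2.938 -1.561
endloop
endfacet
facet normal 0.792 -0.492 0.362
outer loop
vertex 0.864 -3.512 -2.123
vertex 0.964 -2.938 -1.561
vertex -0.308 -4.257 -0.57
endloop
endfacet
facet normal 0.289 0.643 -0.709
outer loop
vertex 0.964 -2.938 -1.561
vertex 0.248 -3.023 -1.93
vertex 0.348 -2.448 -1.368
endloop
endfacet
facet normal 0.447 0.220 0.867
outer loop
vertex 0.964 -2.938 -1.561
vertex 0.348 -2.448 -1.368
vertex -0.308 -4.257 -0.57
endloop
endfacet
facet normal 0.291 0.643 -0.709
outer loop
vertex 0.348 -2.448 -1.368
vertex 0.248 -3.023 -1.93
vertex -0.367 -2.533 -1.738
endloop
endfacet
facet normal -0.446 0.492 0.748
outer loop
vertex 0.348 -2.448 -1.368
vertex -0.367 -2.533 -1.738
vertex -0.308 -4.257 -0.57
endloop
endfacet
facet normal 0.291 0.643 -0.708
outer loop
vertex -0.367 -2.533 -1.738
vertex 0.248 -3.023 -1.93
vertex -0.467 -3.107 -2.3
endloop
endfacet
facet normal -0.991 0.051 0.125
outer loop
vertex -0.367 -2.533 -1.738
vertex -0.467 -3.107 -2.3
vertex -0.308 -4.257 -0.57
endloop
endfacet
facet normal 0.291 0.644 -0.708
outer loop
vertex -0.467 -3.107 -2.3
vertex 0.248 -3.023 -1.93
vertex 0.148 -3.597 -2.493
endloop
endfacet
facet normal -0.646 -0.661 -0.380
outer loop
vertex -0.467 -3.107 -2.3
vertex 0.148 -3.597 -2.493
vertex -0.308 -4.257 -0.57
endloop
endfacet
facet normal 0.289 0.644 -0.708
outer loop
vertex 0.148 -3.597 -2.493
vertex 0.248 -3.023 -1.93
vertex 0.864 -3.512 -2.123
endloop
endfacet
facet normal 0.246 -0.933 -0.262
outer loop
vertex 0.148 -3.597 -2.493
vertex 0.864 -3.512 -2.123
vertex -0.308 -4.257 -0.57
endloop
endfacet

endsolid


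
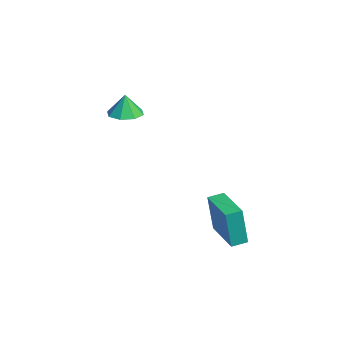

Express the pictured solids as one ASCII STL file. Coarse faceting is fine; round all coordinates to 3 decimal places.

solid 
facet normal 0.018 0.002 -1.000
outer loop
vertex -3.023 -1.193 2.965
vertex -3.819 -1.489 2.95
vertex -3.465 -0.716 2.958
endloop
endfacet
facet normal 0.597 0.562 0.573
outer loop
vertex -3.023 -1.193 2.965
vertex -3.465 -0.716 2.958
vertex -3.841 -1.491 4.11
endloop
endfacet
facet normal 0.019 0.002 -1.000
outer loop
vertex -3.465 -0.716 2.958
vertex -3.819 -1.489 2.95
vertex -4.115 -0.692 2.946
endloop
endfacet
facet normal 0.020 0.826 0.563
outer loop
vertex -3.465 -0.716 2.958
vertex -4.115 -0.692 2.946
vertex -3.841 -1.491 4.11
endloop
endfacet
facet normal 0.019 0.002 -1.000
outer loop
vertex -4.115 -0.692 2.946
vertex -3.819 -1.489 2.95
vertex -4.592 -1.135 2.936
endloop
endfacet
facet normal -0.574 0.606 0.551
outer loop
vertex -4.115 -0.692 2.946
vertex -4.592 -1.135 2.936
vertex -3.841 -1.491 4.11
endloop
endfacet
facet normal 0.018 0.001 -1.000
outer loop
vertex -4.592 -1.135 2.936
vertex -3.819 -1.489 2.95
vertex -4.616 -1.785 2.935
endloop
endfacet
facet normal -0.838 0.030 0.545
outer loop
vertex -4.592 -1.135 2.936
vertex -4.616 -1.785 2.935
vertex -3.841 -1.491 4.11
endloop
endfacet
facet normal 0.018 0.002 -1.000
outer loop
vertex -4.616 -1.785 2.935
vertex -3.819 -1.489 2.95
vertex -4.173 -2.262 2.942
endloop
endfacet
facet normal -0.617 -0.565 0.548
outer loop
vertex -4.616 -1.785 2.935
vertex -4.173 -2.262 2.942
vertex -3.841 -1.491 4.11
endloop
endfacet
facet normal 0.019 0.002 -1.000
outer loop
vertex -4.173 -2.262 2.942
vertex -3.819 -1.489 2.95
vertex -3.523 -2.286 2.954
endloop
endfacet
facet normal -0.041 -0.828 0.559
outer loop
vertex -4.173 -2.262 2.942
vertex -3.523 -2.286 2.954
vertex -3.841 -1.491 4.11
endloop
endfacet
facet normal 0.019 0.002 -1.000
outer loop
vertex -3.523 -2.286 2.954
vertex -3.819 -1.489 2.95
vertex -3.047 -1.843 2.964
endloop
endfacet
facet normal 0.553 -0.607 0.570
outer loop
vertex -3.523 -2.286 2.954
vertex -3.047 -1.843 2.964
vertex -3.841 -1.491 4.11
endloop
endfacet
facet normal 0.019 0.001 -1.000
outer loop
vertex -3.047 -1.843 2.964
vertex -3.819 -1.489 2.95
vertex -3.023 -1.193 2.965
endloop
endfacet
facet normal 0.817 -0.031 0.576
outer loop
vertex -3.047 -1.843 2.964
vertex -3.023 -1.193 2.965
vertex -3.841 -1.491 4.11
endloop
endfacet
facet normal -0.980 -0.199 -0.004
outer loop
vertex -1.061 1.744 -1.275
vertex -1.219 2.521 -1.164
vertex -1.111 2.03 -3.344
endloop
endfacet
facet normal 0.196 -0.971 -0.139
outer loop
vertex 0.919 2.439 -3.336
vertex -1.061 1.744 -1.275
vertex -1.111 2.03 -3.344
endloop
endfacet
facet normal -0.980 -0.198 -0.004
outer loop
vertex -1.111 2.03 -3.344
vertex -1.219 2.521 -1.164
vertex -1.268 2.806 -3.234
endloop
endfacet
facet normal -0.023 0.136 -0.990
outer loop
vertex -1.268 2.806 -3.234
vertex 0.919 2.439 -3.336
vertex -1.111 2.03 -3.344
endloop
endfacet
facet normal 0.024 -0.137 0.990
outer loop
vertex -1.061 1.744 -1.275
vertex 0.811 2.93 -1.156
vertex -1.219 2.521 -1.164
endloop
endfacet
facet normal 0.197 -0.971 -0.138
outer loop
vertex 0.968 2.154 -1.266
vertex -1.061 1.744 -1.275
vertex 0.919 2.439 -3.336
endloop
endfacet
facet normal 0.023 -0.136 0.990
outer loop
vertex 0.968 2.154 -1.266
vertex 0.811 2.93 -1.156
vertex -1.061 1.744 -1.275
endloop
endfacet
facet normal -0.196 0.971 0.138
outer loop
vertex -1.219 2.521 -1.164
vertex 0.811 2.93 -1.156
vertex -1.268 2.806 -3.234
endloop
endfacet
facet normal -0.023 0.137 -0.990
outer loop
vertex 0.761 3.216 -3.225
vertex 0.919 2.439 -3.336
vertex -1.268 2.806 -3.234
endloop
endfacet
facet normal -0.197 0.971 0.139
outer loop
vertex -1.268 2.806 -3.234
vertex 0.811 2.93 -1.156
vertex 0.761 3.216 -3.225
endloop
endfacet
facet normal 0.980 0.199 0.004
outer loop
vertex 0.761 3.216 -3.225
vertex 0.968 2.154 -1.266
vertex 0.919 2.439 -3.336
endloop
endfacet
facet normal 0.980 0.198 0.004
outer loop
vertex 0.811 2.93 -1.156
vertex 0.968 2.154 -1.266
vertex 0.761 3.216 -3.225
endloop
endfacet

endsolid


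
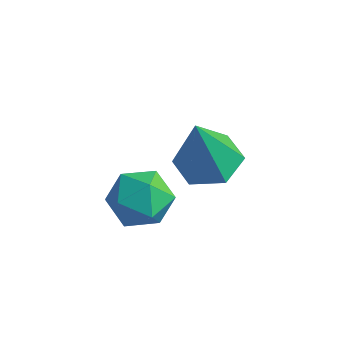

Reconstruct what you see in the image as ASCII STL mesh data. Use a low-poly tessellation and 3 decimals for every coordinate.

solid 
facet normal 0.006 0.288 -0.958
outer loop
vertex -0.536 -2.853 0.641
vertex -1.305 -2.482 0.748
vertex -0.586 -2.03 0.888
endloop
endfacet
facet normal 0.920 -0.060 0.387
outer loop
vertex -0.536 -2.853 0.641
vertex -0.586 -2.03 0.888
vertex -1.315 -2.998 2.472
endloop
endfacet
facet normal 0.006 0.287 -0.958
outer loop
vertex -0.586 -2.03 0.888
vertex -1.305 -2.482 0.748
vertex -1.354 -1.659 0.994
endloop
endfacet
facet normal 0.412 0.681 0.606
outer loop
vertex -0.586 -2.03 0.888
vertex -1.354 -1.659 0.994
vertex -1.315 -2.998 2.472
endloop
endfacet
facet normal 0.006 0.287 -0.958
outer loop
vertex -1.354 -1.659 0.994
vertex -1.305 -2.482 0.748
vertex -2.073 -2.111 0.854
endloop
endfacet
facet normal -0.510 0.631 0.585
outer loop
vertex -1.354 -1.659 0.994
vertex -2.073 -2.111 0.854
vertex -1.315 -2.998 2.472
endloop
endfacet
facet normal 0.006 0.287 -0.958
outer loop
vertex -2.073 -2.111 0.854
vertex -1.305 -2.482 0.748
vertex -2.023 -2.933 0.608
endloop
endfacet
facet normal -0.925 -0.160 0.346
outer loop
vertex -2.073 -2.111 0.854
vertex -2.023 -2.933 0.608
vertex -1.315 -2.998 2.472
endloop
endfacet
facet normal 0.006 0.287 -0.958
outer loop
vertex -2.023 -2.933 0.608
vertex -1.305 -2.482 0.748
vertex -1.255 -3.304 0.502
endloop
endfacet
facet normal -0.417 -0.900 0.127
outer loop
vertex -2.023 -2.933 0.608
vertex -1.255 -3.304 0.502
vertex -1.315 -2.998 2.472
endloop
endfacet
facet normal 0.005 0.287 -0.958
outer loop
vertex -1.255 -3.304 0.502
vertex -1.305 -2.482 0.748
vertex -0.536 -2.853 0.641
endloop
endfacet
facet normal 0.505 -0.850 0.147
outer loop
vertex -1.255 -3.304 0.502
vertex -0.536 -2.853 0.641
vertex -1.315 -2.998 2.472
endloop
endfacet
facet normal -0.159 -0.394 0.905
outer loop
vertex -3.06 -3.57 -0.011
vertex -2.583 -4.29 -0.241
vertex -2.178 -3.588 0.136
endloop
endfacet
facet normal -0.149 0.320 0.936
outer loop
vertex -3.06 -3.57 -0.011
vertex -2.178 -3.588 0.136
vertex -2.564 -2.846 -0.179
endloop
endfacet
facet normal -0.656 0.566 0.499
outer loop
vertex -3.06 -3.57 -0.011
vertex -2.564 -2.846 -0.179
vertex -3.207 -3.089 -0.749
endloop
endfacet
facet normal -0.980 0.005 0.198
outer loop
vertex -3.06 -3.57 -0.011
vertex -3.207 -3.089 -0.749
vertex -3.219 -3.982 -0.788
endloop
endfacet
facet normal -0.672 -0.589 0.450
outer loop
vertex -3.06 -3.57 -0.011
vertex -3.219 -3.982 -0.788
vertex -2.583 -4.29 -0.241
endloop
endfacet
facet normal 0.481 0.543 0.688
outer loop
vertex -2.564 -2.846 -0.179
vertex -2.178 -3.588 0.136
vertex -1.781 -3.118 -0.512
endloop
endfacet
facet normal 0.467 -0.612 0.638
outer loop
vertex -2.178 -3.588 0.136
vertex -2.583 -4.29 -0.241
vertex -1.793 -4.011 -0.551
endloop
endfacet
facet normal -0.364 -0.926 -0.099
outer loop
vertex -2.583 -4.29 -0.241
vertex -3.219 -3.982 -0.788
vertex -2.436 -4.254 -1.121
endloop
endfacet
facet normal -0.863 0.034 -0.504
outer loop
vertex -3.219 -3.982 -0.788
vertex -3.207 -3.089 -0.749
vertex -2.822 -3.512 -1.436
endloop
endfacet
facet normal -0.339 0.941 -0.018
outer loop
vertex -3.207 -3.089 -0.749
vertex -2.564 -2.846 -0.179
vertex -2.417 -2.81 -1.059
endloop
endfacet
facet normal 0.980 -0.005 -0.198
outer loop
vertex -1.94 -3.53 -1.289
vertex -1.781 -3.118 -0.512
vertex -1.793 -4.011 -0.551
endloop
endfacet
facet normal 0.656 -0.566 -0.499
outer loop
vertex -1.94 -3.53 -1.289
vertex -1.793 -4.011 -0.551
vertex -2.436 -4.254 -1.121
endloop
endfacet
facet normal 0.149 -0.320 -0.936
outer loop
vertex -1.94 -3.53 -1.289
vertex -2.436 -4.254 -1.121
vertex -2.822 -3.512 -1.436
endloop
endfacet
facet normal 0.159 0.394 -0.905
outer loop
vertex -1.94 -3.53 -1.289
vertex -2.822 -3.512 -1.436
vertex -2.417 -2.81 -1.059
endloop
endfacet
facet normal 0.672 0.589 -0.450
outer loop
vertex -1.94 -3.53 -1.289
vertex -2.417 -2.81 -1.059
vertex -1.781 -3.118 -0.512
endloop
endfacet
facet normal 0.863 -0.034 0.504
outer loop
vertex -1.793 -4.011 -0.551
vertex -1.781 -3.118 -0.512
vertex -2.178 -3.588 0.136
endloop
endfacet
facet normal 0.339 -0.941 0.018
outer loop
vertex -2.436 -4.254 -1.121
vertex -1.793 -4.011 -0.551
vertex -2.583 -4.29 -0.241
endloop
endfacet
facet normal -0.481 -0.543 -0.688
outer loop
vertex -2.822 -3.512 -1.436
vertex -2.436 -4.254 -1.121
vertex -3.219 -3.982 -0.788
endloop
endfacet
facet normal -0.467 0.612 -0.638
outer loop
vertex -2.417 -2.81 -1.059
vertex -2.822 -3.512 -1.436
vertex -3.207 -3.089 -0.749
endloop
endfacet
facet normal 0.364 0.926 0.099
outer loop
vertex -1.781 -3.118 -0.512
vertex -2.417 -2.81 -1.059
vertex -2.564 -2.846 -0.179
endloop
endfacet

endsolid


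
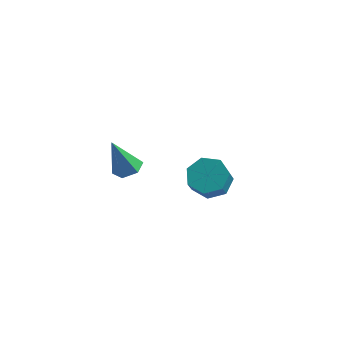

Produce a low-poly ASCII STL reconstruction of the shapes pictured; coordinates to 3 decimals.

solid 
facet normal -0.058 0.591 -0.804
outer loop
vertex 2.769 2.749 -4.112
vertex 1.743 2.421 -4.279
vertex 2.099 3.263 -3.686
endloop
endfacet
facet normal 0.703 0.596 0.387
outer loop
vertex 2.769 2.749 -4.112
vertex 2.099 3.263 -3.686
vertex 2.843 1.987 -3.074
endloop
endfacet
facet normal 0.703 0.596 0.387
outer loop
vertex 2.843 1.987 -3.074
vertex 2.099 3.263 -3.686
vertex 2.173 2.501 -2.648
endloop
endfacet
facet normal 0.058 -0.591 0.804
outer loop
vertex 2.843 1.987 -3.074
vertex 2.173 2.501 -2.648
vertex 1.817 1.659 -3.241
endloop
endfacet
facet normal -0.057 0.591 -0.805
outer loop
vertex 2.099 3.263 -3.686
vertex 1.743 2.421 -4.279
vertex 1.161 3.144 -3.707
endloop
endfacet
facet normal -0.114 0.797 0.593
outer loop
vertex 2.099 3.263 -3.686
vertex 1.161 3.144 -3.707
vertex 2.173 2.501 -2.648
endloop
endfacet
facet normal -0.114 0.797 0.593
outer loop
vertex 2.173 2.501 -2.648
vertex 1.161 3.144 -3.707
vertex 1.235 2.382 -2.669
endloop
endfacet
facet normal 0.057 -0.591 0.805
outer loop
vertex 2.173 2.501 -2.648
vertex 1.235 2.382 -2.669
vertex 1.817 1.659 -3.241
endloop
endfacet
facet normal -0.057 0.591 -0.805
outer loop
vertex 1.161 3.144 -3.707
vertex 1.743 2.421 -4.279
vertex 0.661 2.48 -4.159
endloop
endfacet
facet normal -0.847 0.398 0.352
outer loop
vertex 1.161 3.144 -3.707
vertex 0.661 2.48 -4.159
vertex 1.235 2.382 -2.669
endloop
endfacet
facet normal -0.847 0.398 0.352
outer loop
vertex 1.235 2.382 -2.669
vertex 0.661 2.48 -4.159
vertex 0.735 1.718 -3.12
endloop
endfacet
facet normal 0.058 -0.590 0.805
outer loop
vertex 1.235 2.382 -2.669
vertex 0.735 1.718 -3.12
vertex 1.817 1.659 -3.241
endloop
endfacet
facet normal -0.057 0.591 -0.805
outer loop
vertex 0.661 2.48 -4.159
vertex 1.743 2.421 -4.279
vertex 0.976 1.772 -4.701
endloop
endfacet
facet normal -0.941 -0.301 -0.154
outer loop
vertex 0.661 2.48 -4.159
vertex 0.976 1.772 -4.701
vertex 0.735 1.718 -3.12
endloop
endfacet
facet normal -0.941 -0.301 -0.154
outer loop
vertex 0.735 1.718 -3.12
vertex 0.976 1.772 -4.701
vertex 1.05 1.01 -3.663
endloop
endfacet
facet normal 0.058 -0.591 0.804
outer loop
vertex 0.735 1.718 -3.12
vertex 1.05 1.01 -3.663
vertex 1.817 1.659 -3.241
endloop
endfacet
facet normal -0.057 0.591 -0.805
outer loop
vertex 0.976 1.772 -4.701
vertex 1.743 2.421 -4.279
vertex 1.868 1.552 -4.926
endloop
endfacet
facet normal -0.328 -0.773 -0.544
outer loop
vertex 0.976 1.772 -4.701
vertex 1.868 1.552 -4.926
vertex 1.05 1.01 -3.663
endloop
endfacet
facet normal -0.327 -0.773 -0.544
outer loop
vertex 1.05 1.01 -3.663
vertex 1.868 1.552 -4.926
vertex 1.942 0.79 -3.887
endloop
endfacet
facet normal 0.057 -0.590 0.805
outer loop
vertex 1.05 1.01 -3.663
vertex 1.942 0.79 -3.887
vertex 1.817 1.659 -3.241
endloop
endfacet
facet normal -0.057 0.591 -0.805
outer loop
vertex 1.868 1.552 -4.926
vertex 1.743 2.421 -4.279
vertex 2.666 1.987 -4.663
endloop
endfacet
facet normal 0.534 -0.663 -0.524
outer loop
vertex 1.868 1.552 -4.926
vertex 2.666 1.987 -4.663
vertex 1.942 0.79 -3.887
endloop
endfacet
facet normal 0.534 -0.663 -0.525
outer loop
vertex 1.942 0.79 -3.887
vertex 2.666 1.987 -4.663
vertex 2.74 1.225 -3.625
endloop
endfacet
facet normal 0.057 -0.590 0.805
outer loop
vertex 1.942 0.79 -3.887
vertex 2.74 1.225 -3.625
vertex 1.817 1.659 -3.241
endloop
endfacet
facet normal -0.058 0.590 -0.805
outer loop
vertex 2.666 1.987 -4.663
vertex 1.743 2.421 -4.279
vertex 2.769 2.749 -4.112
endloop
endfacet
facet normal 0.992 -0.054 -0.111
outer loop
vertex 2.666 1.987 -4.663
vertex 2.769 2.749 -4.112
vertex 2.74 1.225 -3.625
endloop
endfacet
facet normal 0.992 -0.054 -0.111
outer loop
vertex 2.74 1.225 -3.625
vertex 2.769 2.749 -4.112
vertex 2.843 1.987 -3.074
endloop
endfacet
facet normal 0.058 -0.590 0.805
outer loop
vertex 2.74 1.225 -3.625
vertex 2.843 1.987 -3.074
vertex 1.817 1.659 -3.241
endloop
endfacet
facet normal 0.327 0.141 -0.934
outer loop
vertex 0.572 -4.052 1.229
vertex -0.07 -3.682 1.06
vertex 0.53 -3.299 1.328
endloop
endfacet
facet normal 0.788 -0.037 0.614
outer loop
vertex 0.572 -4.052 1.229
vertex 0.53 -3.299 1.328
vertex -0.71 -3.958 2.88
endloop
endfacet
facet normal 0.327 0.141 -0.934
outer loop
vertex 0.53 -3.299 1.328
vertex -0.07 -3.682 1.06
vertex -0.112 -2.929 1.159
endloop
endfacet
facet normal 0.296 0.771 0.564
outer loop
vertex 0.53 -3.299 1.328
vertex -0.112 -2.929 1.159
vertex -0.71 -3.958 2.88
endloop
endfacet
facet normal 0.329 0.141 -0.934
outer loop
vertex -0.112 -2.929 1.159
vertex -0.07 -3.682 1.06
vertex -0.712 -3.312 0.89
endloop
endfacet
facet normal -0.598 0.762 0.248
outer loop
vertex -0.112 -2.929 1.159
vertex -0.712 -3.312 0.89
vertex -0.71 -3.958 2.88
endloop
endfacet
facet normal 0.329 0.142 -0.934
outer loop
vertex -0.712 -3.312 0.89
vertex -0.07 -3.682 1.06
vertex -0.669 -4.064 0.791
endloop
endfacet
facet normal -0.998 -0.055 -0.017
outer loop
vertex -0.712 -3.312 0.89
vertex -0.669 -4.064 0.791
vertex -0.71 -3.958 2.88
endloop
endfacet
facet normal 0.328 0.143 -0.934
outer loop
vertex -0.669 -4.064 0.791
vertex -0.07 -3.682 1.06
vertex -0.027 -4.434 0.96
endloop
endfacet
facet normal -0.506 -0.862 0.034
outer loop
vertex -0.669 -4.064 0.791
vertex -0.027 -4.434 0.96
vertex -0.71 -3.958 2.88
endloop
endfacet
facet normal 0.328 0.143 -0.934
outer loop
vertex -0.027 -4.434 0.96
vertex -0.07 -3.682 1.06
vertex 0.572 -4.052 1.229
endloop
endfacet
facet normal 0.387 -0.853 0.349
outer loop
vertex -0.027 -4.434 0.96
vertex 0.572 -4.052 1.229
vertex -0.71 -3.958 2.88
endloop
endfacet

endsolid


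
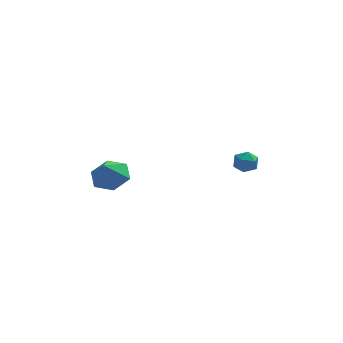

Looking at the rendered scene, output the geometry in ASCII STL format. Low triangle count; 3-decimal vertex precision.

solid 
facet normal 0.233 0.481 -0.845
outer loop
vertex -1.637 -3.443 -0.73
vertex -2.498 -3.065 -0.752
vertex -1.8 -2.62 -0.306
endloop
endfacet
facet normal 0.644 -0.246 0.724
outer loop
vertex -1.637 -3.443 -0.73
vertex -1.8 -2.62 -0.306
vertex -2.762 -3.615 0.212
endloop
endfacet
facet normal 0.232 0.483 -0.845
outer loop
vertex -1.8 -2.62 -0.306
vertex -2.498 -3.065 -0.752
vertex -2.661 -2.243 -0.327
endloop
endfacet
facet normal 0.132 0.354 0.926
outer loop
vertex -1.8 -2.62 -0.306
vertex -2.661 -2.243 -0.327
vertex -2.762 -3.615 0.212
endloop
endfacet
facet normal 0.232 0.483 -0.844
outer loop
vertex -2.661 -2.243 -0.327
vertex -2.498 -3.065 -0.752
vertex -3.358 -2.688 -0.773
endloop
endfacet
facet normal -0.647 0.320 0.692
outer loop
vertex -2.661 -2.243 -0.327
vertex -3.358 -2.688 -0.773
vertex -2.762 -3.615 0.212
endloop
endfacet
facet normal 0.232 0.481 -0.845
outer loop
vertex -3.358 -2.688 -0.773
vertex -2.498 -3.065 -0.752
vertex -3.195 -3.511 -1.197
endloop
endfacet
facet normal -0.914 -0.314 0.258
outer loop
vertex -3.358 -2.688 -0.773
vertex -3.195 -3.511 -1.197
vertex -2.762 -3.615 0.212
endloop
endfacet
facet normal 0.231 0.482 -0.845
outer loop
vertex -3.195 -3.511 -1.197
vertex -2.498 -3.065 -0.752
vertex -2.334 -3.888 -1.176
endloop
endfacet
facet normal -0.402 -0.914 0.056
outer loop
vertex -3.195 -3.511 -1.197
vertex -2.334 -3.888 -1.176
vertex -2.762 -3.615 0.212
endloop
endfacet
facet normal 0.233 0.482 -0.845
outer loop
vertex -2.334 -3.888 -1.176
vertex -2.498 -3.065 -0.752
vertex -1.637 -3.443 -0.73
endloop
endfacet
facet normal 0.377 -0.880 0.289
outer loop
vertex -2.334 -3.888 -1.176
vertex -1.637 -3.443 -0.73
vertex -2.762 -3.615 0.212
endloop
endfacet
facet normal -0.257 0.589 0.766
outer loop
vertex 3.499 0.509 -1.534
vertex 2.996 0.102 -1.39
vertex 3.591 0.004 -1.115
endloop
endfacet
facet normal 0.447 0.618 0.647
outer loop
vertex 3.499 0.509 -1.534
vertex 3.591 0.004 -1.115
vertex 4.052 0.146 -1.569
endloop
endfacet
facet normal 0.547 0.836 -0.025
outer loop
vertex 3.499 0.509 -1.534
vertex 4.052 0.146 -1.569
vertex 3.742 0.332 -2.124
endloop
endfacet
facet normal -0.094 0.942 -0.321
outer loop
vertex 3.499 0.509 -1.534
vertex 3.742 0.332 -2.124
vertex 3.089 0.305 -2.013
endloop
endfacet
facet normal -0.590 0.789 0.169
outer loop
vertex 3.499 0.509 -1.534
vertex 3.089 0.305 -2.013
vertex 2.996 0.102 -1.39
endloop
endfacet
facet normal 0.708 -0.044 0.705
outer loop
vertex 4.052 0.146 -1.569
vertex 3.591 0.004 -1.115
vertex 3.891 -0.485 -1.447
endloop
endfacet
facet normal -0.430 -0.091 0.898
outer loop
vertex 3.591 0.004 -1.115
vertex 2.996 0.102 -1.39
vertex 3.238 -0.512 -1.336
endloop
endfacet
facet normal -0.970 0.234 -0.068
outer loop
vertex 2.996 0.102 -1.39
vertex 3.089 0.305 -2.013
vertex 2.928 -0.326 -1.891
endloop
endfacet
facet normal -0.166 0.482 -0.860
outer loop
vertex 3.089 0.305 -2.013
vertex 3.742 0.332 -2.124
vertex 3.389 -0.184 -2.345
endloop
endfacet
facet normal 0.871 0.309 -0.383
outer loop
vertex 3.742 0.332 -2.124
vertex 4.052 0.146 -1.569
vertex 3.984 -0.282 -2.07
endloop
endfacet
facet normal 0.094 -0.942 0.321
outer loop
vertex 3.481 -0.689 -1.926
vertex 3.891 -0.485 -1.447
vertex 3.238 -0.512 -1.336
endloop
endfacet
facet normal -0.547 -0.836 0.025
outer loop
vertex 3.481 -0.689 -1.926
vertex 3.238 -0.512 -1.336
vertex 2.928 -0.326 -1.891
endloop
endfacet
facet normal -0.447 -0.618 -0.647
outer loop
vertex 3.481 -0.689 -1.926
vertex 2.928 -0.326 -1.891
vertex 3.389 -0.184 -2.345
endloop
endfacet
facet normal 0.257 -0.589 -0.766
outer loop
vertex 3.481 -0.689 -1.926
vertex 3.389 -0.184 -2.345
vertex 3.984 -0.282 -2.07
endloop
endfacet
facet normal 0.590 -0.789 -0.169
outer loop
vertex 3.481 -0.689 -1.926
vertex 3.984 -0.282 -2.07
vertex 3.891 -0.485 -1.447
endloop
endfacet
facet normal 0.166 -0.482 0.860
outer loop
vertex 3.238 -0.512 -1.336
vertex 3.891 -0.485 -1.447
vertex 3.591 0.004 -1.115
endloop
endfacet
facet normal -0.871 -0.309 0.383
outer loop
vertex 2.928 -0.326 -1.891
vertex 3.238 -0.512 -1.336
vertex 2.996 0.102 -1.39
endloop
endfacet
facet normal -0.708 0.044 -0.705
outer loop
vertex 3.389 -0.184 -2.345
vertex 2.928 -0.326 -1.891
vertex 3.089 0.305 -2.013
endloop
endfacet
facet normal 0.430 0.091 -0.898
outer loop
vertex 3.984 -0.282 -2.07
vertex 3.389 -0.184 -2.345
vertex 3.742 0.332 -2.124
endloop
endfacet
facet normal 0.970 -0.234 0.068
outer loop
vertex 3.891 -0.485 -1.447
vertex 3.984 -0.282 -2.07
vertex 4.052 0.146 -1.569
endloop
endfacet

endsolid


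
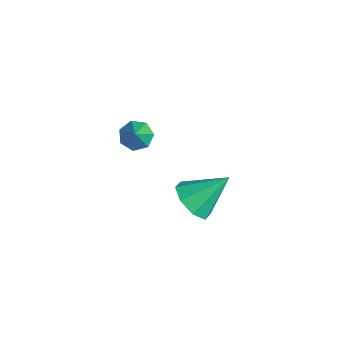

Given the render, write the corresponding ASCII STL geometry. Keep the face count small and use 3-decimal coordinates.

solid 
facet normal -0.565 0.293 -0.771
outer loop
vertex 0.64 -2.187 -0.551
vertex 0.199 -2.369 -0.297
vertex 0.422 -1.878 -0.274
endloop
endfacet
facet normal 0.858 0.501 0.116
outer loop
vertex 0.64 -2.187 -0.551
vertex 0.422 -1.878 -0.274
vertex 0.781 -2.671 0.497
endloop
endfacet
facet normal -0.564 0.292 -0.772
outer loop
vertex 0.422 -1.878 -0.274
vertex 0.199 -2.369 -0.297
vertex 0.036 -1.939 -0.015
endloop
endfacet
facet normal 0.297 0.731 0.614
outer loop
vertex 0.422 -1.878 -0.274
vertex 0.036 -1.939 -0.015
vertex 0.781 -2.671 0.497
endloop
endfacet
facet normal -0.565 0.292 -0.772
outer loop
vertex 0.036 -1.939 -0.015
vertex 0.199 -2.369 -0.297
vertex -0.227 -2.324 0.032
endloop
endfacet
facet normal -0.305 0.318 0.898
outer loop
vertex 0.036 -1.939 -0.015
vertex -0.227 -2.324 0.032
vertex 0.781 -2.671 0.497
endloop
endfacet
facet normal -0.565 0.292 -0.772
outer loop
vertex -0.227 -2.324 0.032
vertex 0.199 -2.369 -0.297
vertex -0.169 -2.743 -0.169
endloop
endfacet
facet normal -0.496 -0.430 0.754
outer loop
vertex -0.227 -2.324 0.032
vertex -0.169 -2.743 -0.169
vertex 0.781 -2.671 0.497
endloop
endfacet
facet normal -0.566 0.293 -0.770
outer loop
vertex -0.169 -2.743 -0.169
vertex 0.199 -2.369 -0.297
vertex 0.165 -2.881 -0.467
endloop
endfacet
facet normal -0.132 -0.948 0.291
outer loop
vertex -0.169 -2.743 -0.169
vertex 0.165 -2.881 -0.467
vertex 0.781 -2.671 0.497
endloop
endfacet
facet normal -0.566 0.293 -0.770
outer loop
vertex 0.165 -2.881 -0.467
vertex 0.199 -2.369 -0.297
vertex 0.525 -2.633 -0.637
endloop
endfacet
facet normal 0.514 -0.845 -0.144
outer loop
vertex 0.165 -2.881 -0.467
vertex 0.525 -2.633 -0.637
vertex 0.781 -2.671 0.497
endloop
endfacet
facet normal -0.565 0.294 -0.771
outer loop
vertex 0.525 -2.633 -0.637
vertex 0.199 -2.369 -0.297
vertex 0.64 -2.187 -0.551
endloop
endfacet
facet normal 0.954 -0.203 -0.222
outer loop
vertex 0.525 -2.633 -0.637
vertex 0.64 -2.187 -0.551
vertex 0.781 -2.671 0.497
endloop
endfacet
facet normal -0.210 -0.717 -0.664
outer loop
vertex 1.449 -1.081 -3.884
vertex 0.75 -0.712 -4.062
vertex 1.507 -0.671 -4.345
endloop
endfacet
facet normal 0.967 0.118 0.227
outer loop
vertex 1.449 -1.081 -3.884
vertex 1.507 -0.671 -4.345
vertex 1.07 0.392 -3.038
endloop
endfacet
facet normal -0.210 -0.717 -0.665
outer loop
vertex 1.507 -0.671 -4.345
vertex 0.75 -0.712 -4.062
vertex 1.122 -0.285 -4.64
endloop
endfacet
facet normal 0.771 0.596 -0.227
outer loop
vertex 1.507 -0.671 -4.345
vertex 1.122 -0.285 -4.64
vertex 1.07 0.392 -3.038
endloop
endfacet
facet normal -0.208 -0.718 -0.664
outer loop
vertex 1.122 -0.285 -4.64
vertex 0.75 -0.712 -4.062
vertex 0.519 -0.15 -4.597
endloop
endfacet
facet normal 0.176 0.909 -0.378
outer loop
vertex 1.122 -0.285 -4.64
vertex 0.519 -0.15 -4.597
vertex 1.07 0.392 -3.038
endloop
endfacet
facet normal -0.209 -0.718 -0.664
outer loop
vertex 0.519 -0.15 -4.597
vertex 0.75 -0.712 -4.062
vertex 0.051 -0.344 -4.24
endloop
endfacet
facet normal -0.467 0.873 -0.138
outer loop
vertex 0.519 -0.15 -4.597
vertex 0.051 -0.344 -4.24
vertex 1.07 0.392 -3.038
endloop
endfacet
facet normal -0.208 -0.717 -0.665
outer loop
vertex 0.051 -0.344 -4.24
vertex 0.75 -0.712 -4.062
vertex -0.008 -0.754 -3.779
endloop
endfacet
facet normal -0.785 0.510 0.353
outer loop
vertex 0.051 -0.344 -4.24
vertex -0.008 -0.754 -3.779
vertex 1.07 0.392 -3.038
endloop
endfacet
facet normal -0.209 -0.717 -0.665
outer loop
vertex -0.008 -0.754 -3.779
vertex 0.75 -0.712 -4.062
vertex 0.377 -1.14 -3.484
endloop
endfacet
facet normal -0.588 0.031 0.808
outer loop
vertex -0.008 -0.754 -3.779
vertex 0.377 -1.14 -3.484
vertex 1.07 0.392 -3.038
endloop
endfacet
facet normal -0.208 -0.717 -0.665
outer loop
vertex 0.377 -1.14 -3.484
vertex 0.75 -0.712 -4.062
vertex 0.98 -1.275 -3.527
endloop
endfacet
facet normal 0.005 -0.282 0.959
outer loop
vertex 0.377 -1.14 -3.484
vertex 0.98 -1.275 -3.527
vertex 1.07 0.392 -3.038
endloop
endfacet
facet normal -0.209 -0.717 -0.665
outer loop
vertex 0.98 -1.275 -3.527
vertex 0.75 -0.712 -4.062
vertex 1.449 -1.081 -3.884
endloop
endfacet
facet normal 0.649 -0.246 0.719
outer loop
vertex 0.98 -1.275 -3.527
vertex 1.449 -1.081 -3.884
vertex 1.07 0.392 -3.038
endloop
endfacet

endsolid
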